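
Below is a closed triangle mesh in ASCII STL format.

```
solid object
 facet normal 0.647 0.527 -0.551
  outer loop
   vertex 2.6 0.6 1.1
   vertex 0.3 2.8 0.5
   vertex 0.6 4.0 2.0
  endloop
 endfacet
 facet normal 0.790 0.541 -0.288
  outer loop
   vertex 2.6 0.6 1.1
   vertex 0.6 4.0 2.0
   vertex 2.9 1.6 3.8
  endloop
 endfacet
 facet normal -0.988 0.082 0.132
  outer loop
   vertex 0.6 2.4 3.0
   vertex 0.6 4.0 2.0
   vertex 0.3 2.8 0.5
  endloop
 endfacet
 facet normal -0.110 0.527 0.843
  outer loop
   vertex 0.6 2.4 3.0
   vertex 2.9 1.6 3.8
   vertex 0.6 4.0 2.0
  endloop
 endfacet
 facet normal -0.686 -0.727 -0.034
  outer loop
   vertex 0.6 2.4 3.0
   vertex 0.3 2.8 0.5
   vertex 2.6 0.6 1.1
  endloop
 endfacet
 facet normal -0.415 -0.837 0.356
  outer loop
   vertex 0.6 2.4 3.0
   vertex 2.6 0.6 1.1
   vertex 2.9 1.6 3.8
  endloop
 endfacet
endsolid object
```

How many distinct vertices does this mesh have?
5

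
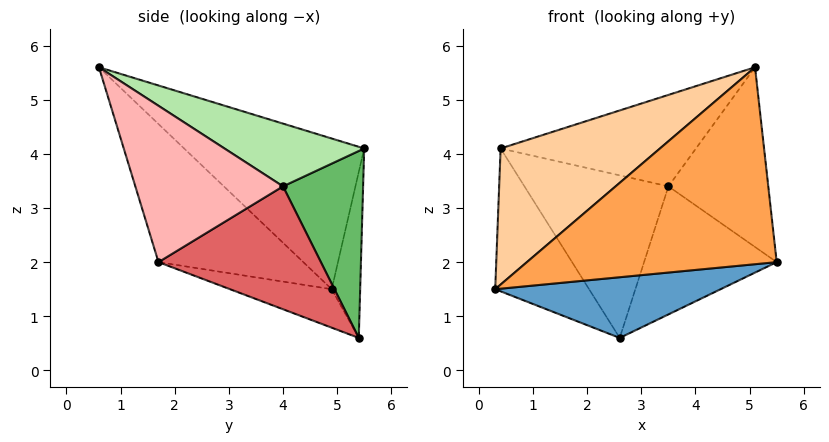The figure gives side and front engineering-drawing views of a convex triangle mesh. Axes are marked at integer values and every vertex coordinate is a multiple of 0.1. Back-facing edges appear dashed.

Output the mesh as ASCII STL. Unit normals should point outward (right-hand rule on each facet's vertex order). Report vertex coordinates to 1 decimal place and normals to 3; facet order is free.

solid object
 facet normal -0.222 -0.493 -0.841
  outer loop
   vertex 2.6 5.4 0.6
   vertex 5.5 1.7 2.0
   vertex 0.3 4.9 1.5
  endloop
 endfacet
 facet normal -0.284 0.937 -0.205
  outer loop
   vertex 0.4 5.5 4.1
   vertex 2.6 5.4 0.6
   vertex 0.3 4.9 1.5
  endloop
 endfacet
 facet normal -0.478 -0.824 -0.305
  outer loop
   vertex 5.1 0.6 5.6
   vertex 0.3 4.9 1.5
   vertex 5.5 1.7 2.0
  endloop
 endfacet
 facet normal -0.737 -0.652 0.179
  outer loop
   vertex 5.1 0.6 5.6
   vertex 0.4 5.5 4.1
   vertex 0.3 4.9 1.5
  endloop
 endfacet
 facet normal 0.468 0.841 0.270
  outer loop
   vertex 3.5 4.0 3.4
   vertex 2.6 5.4 0.6
   vertex 0.4 5.5 4.1
  endloop
 endfacet
 facet normal 0.447 0.625 0.640
  outer loop
   vertex 3.5 4.0 3.4
   vertex 0.4 5.5 4.1
   vertex 5.1 0.6 5.6
  endloop
 endfacet
 facet normal 0.773 0.631 0.067
  outer loop
   vertex 3.5 4.0 3.4
   vertex 5.5 1.7 2.0
   vertex 2.6 5.4 0.6
  endloop
 endfacet
 facet normal 0.801 0.542 0.255
  outer loop
   vertex 3.5 4.0 3.4
   vertex 5.1 0.6 5.6
   vertex 5.5 1.7 2.0
  endloop
 endfacet
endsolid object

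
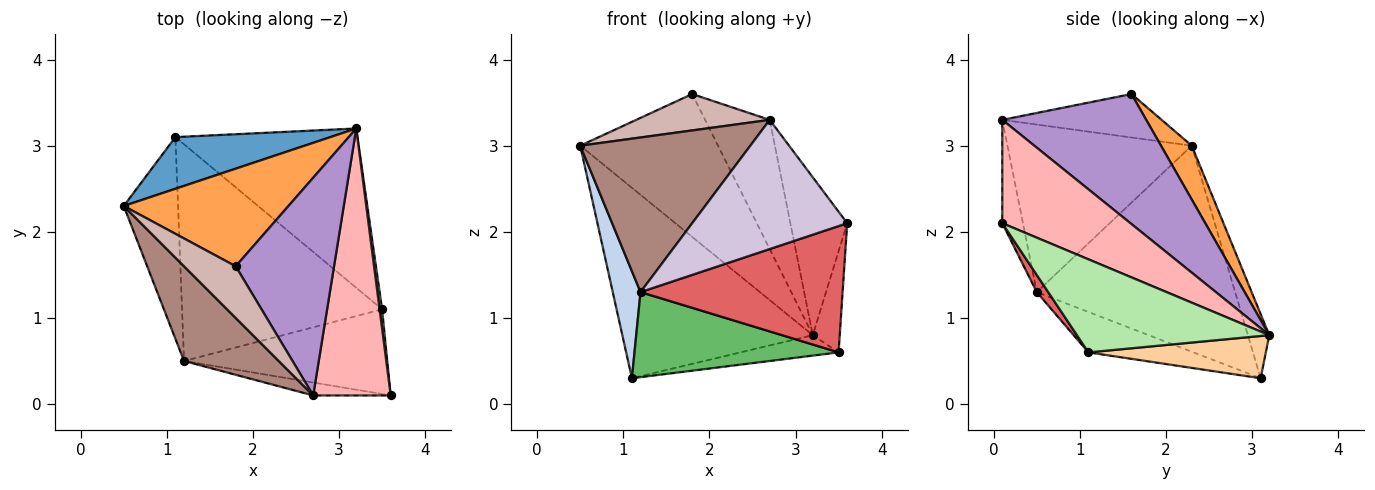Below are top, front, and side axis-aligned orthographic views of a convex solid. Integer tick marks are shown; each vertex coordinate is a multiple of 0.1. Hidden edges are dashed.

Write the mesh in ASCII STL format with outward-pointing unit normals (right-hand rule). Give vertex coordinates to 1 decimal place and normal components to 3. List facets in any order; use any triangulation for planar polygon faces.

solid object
 facet normal -0.108 0.959 0.260
  outer loop
   vertex 1.1 3.1 0.3
   vertex 0.5 2.3 3.0
   vertex 3.2 3.2 0.8
  endloop
 endfacet
 facet normal -0.958 -0.134 -0.253
  outer loop
   vertex 1.2 0.5 1.3
   vertex 0.5 2.3 3.0
   vertex 1.1 3.1 0.3
  endloop
 endfacet
 facet normal 0.181 0.812 0.555
  outer loop
   vertex 1.8 1.6 3.6
   vertex 3.2 3.2 0.8
   vertex 0.5 2.3 3.0
  endloop
 endfacet
 facet normal 0.224 0.124 -0.967
  outer loop
   vertex 3.5 1.1 0.6
   vertex 1.1 3.1 0.3
   vertex 3.2 3.2 0.8
  endloop
 endfacet
 facet normal -0.185 -0.359 -0.915
  outer loop
   vertex 3.5 1.1 0.6
   vertex 1.2 0.5 1.3
   vertex 1.1 3.1 0.3
  endloop
 endfacet
 facet normal 0.990 0.139 0.027
  outer loop
   vertex 3.5 1.1 0.6
   vertex 3.2 3.2 0.8
   vertex 3.6 0.1 2.1
  endloop
 endfacet
 facet normal 0.047 -0.830 -0.556
  outer loop
   vertex 3.5 1.1 0.6
   vertex 3.6 0.1 2.1
   vertex 1.2 0.5 1.3
  endloop
 endfacet
 facet normal 0.754 0.334 0.565
  outer loop
   vertex 2.7 0.1 3.3
   vertex 3.6 0.1 2.1
   vertex 3.2 3.2 0.8
  endloop
 endfacet
 facet normal 0.751 0.337 0.568
  outer loop
   vertex 2.7 0.1 3.3
   vertex 3.2 3.2 0.8
   vertex 1.8 1.6 3.6
  endloop
 endfacet
 facet normal -0.132 -0.986 -0.099
  outer loop
   vertex 2.7 0.1 3.3
   vertex 1.2 0.5 1.3
   vertex 3.6 0.1 2.1
  endloop
 endfacet
 facet normal -0.679 -0.626 0.384
  outer loop
   vertex 2.7 0.1 3.3
   vertex 0.5 2.3 3.0
   vertex 1.2 0.5 1.3
  endloop
 endfacet
 facet normal -0.566 -0.475 0.674
  outer loop
   vertex 2.7 0.1 3.3
   vertex 1.8 1.6 3.6
   vertex 0.5 2.3 3.0
  endloop
 endfacet
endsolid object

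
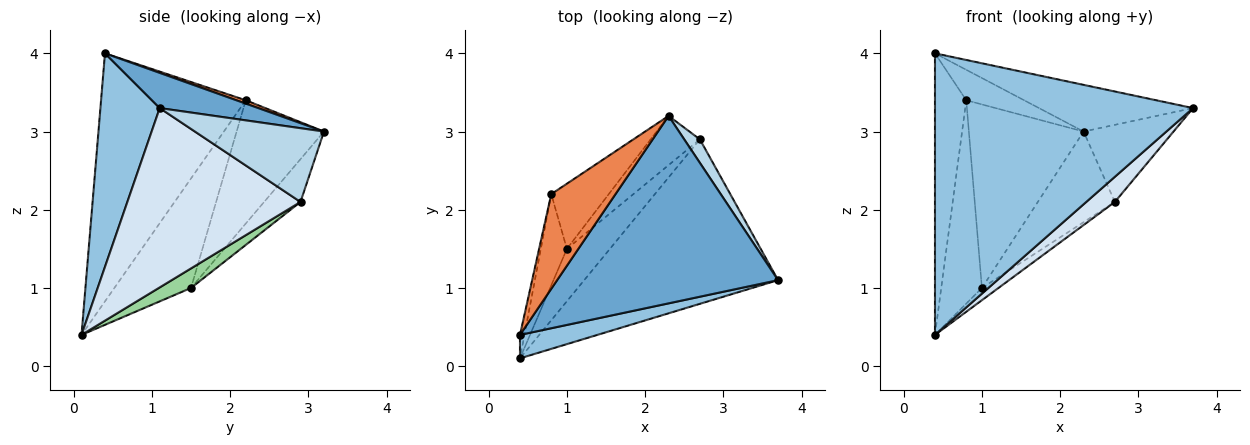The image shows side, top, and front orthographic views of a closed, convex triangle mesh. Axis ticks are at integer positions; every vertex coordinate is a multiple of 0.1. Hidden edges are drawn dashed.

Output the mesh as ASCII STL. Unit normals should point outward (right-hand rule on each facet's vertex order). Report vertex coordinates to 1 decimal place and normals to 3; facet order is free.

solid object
 facet normal 0.153 0.239 0.959
  outer loop
   vertex 2.3 3.2 3.0
   vertex 0.4 0.4 4.0
   vertex 3.7 1.1 3.3
  endloop
 endfacet
 facet normal 0.223 -0.971 0.081
  outer loop
   vertex 0.4 0.1 0.4
   vertex 3.7 1.1 3.3
   vertex 0.4 0.4 4.0
  endloop
 endfacet
 facet normal 0.808 0.563 0.171
  outer loop
   vertex 2.7 2.9 2.1
   vertex 2.3 3.2 3.0
   vertex 3.7 1.1 3.3
  endloop
 endfacet
 facet normal 0.675 -0.111 -0.730
  outer loop
   vertex 2.7 2.9 2.1
   vertex 3.7 1.1 3.3
   vertex 0.4 0.1 0.4
  endloop
 endfacet
 facet normal 0.050 0.306 0.951
  outer loop
   vertex 0.8 2.2 3.4
   vertex 0.4 0.4 4.0
   vertex 2.3 3.2 3.0
  endloop
 endfacet
 facet normal -0.977 0.211 -0.018
  outer loop
   vertex 0.8 2.2 3.4
   vertex 0.4 0.1 0.4
   vertex 0.4 0.4 4.0
  endloop
 endfacet
 facet normal -0.583 0.766 -0.272
  outer loop
   vertex 1.0 1.5 1.0
   vertex 0.8 2.2 3.4
   vertex 2.3 3.2 3.0
  endloop
 endfacet
 facet normal -0.864 0.459 -0.206
  outer loop
   vertex 1.0 1.5 1.0
   vertex 0.4 0.1 0.4
   vertex 0.8 2.2 3.4
  endloop
 endfacet
 facet normal -0.383 0.812 -0.441
  outer loop
   vertex 1.0 1.5 1.0
   vertex 2.3 3.2 3.0
   vertex 2.7 2.9 2.1
  endloop
 endfacet
 facet normal 0.405 0.208 -0.890
  outer loop
   vertex 1.0 1.5 1.0
   vertex 2.7 2.9 2.1
   vertex 0.4 0.1 0.4
  endloop
 endfacet
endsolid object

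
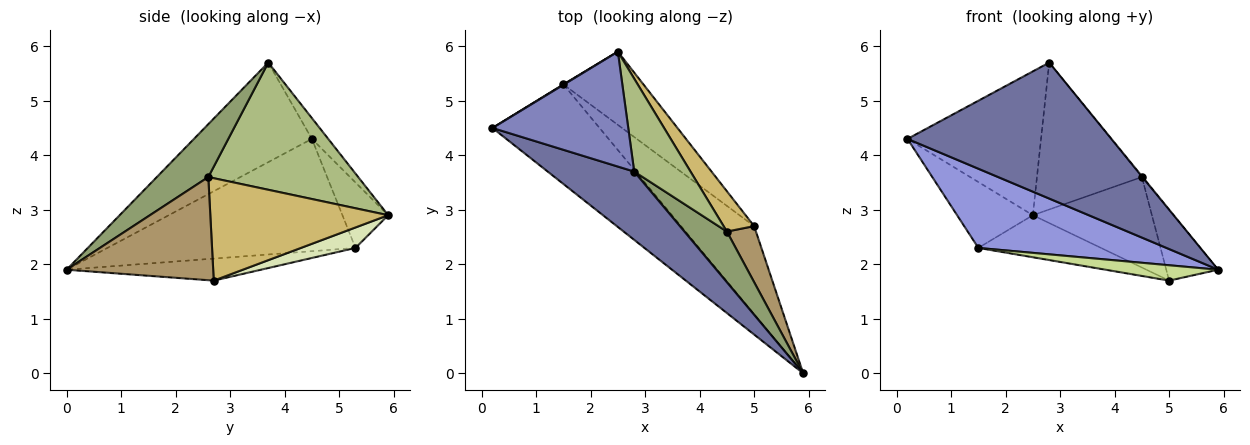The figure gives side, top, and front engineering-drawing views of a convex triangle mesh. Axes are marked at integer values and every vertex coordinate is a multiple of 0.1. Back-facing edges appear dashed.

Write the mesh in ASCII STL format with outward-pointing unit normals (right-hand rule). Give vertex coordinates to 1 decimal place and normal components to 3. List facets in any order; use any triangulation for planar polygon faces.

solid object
 facet normal -0.459 -0.794 0.399
  outer loop
   vertex 2.8 3.7 5.7
   vertex 0.2 4.5 4.3
   vertex 5.9 0.0 1.9
  endloop
 endfacet
 facet normal -0.095 0.778 0.621
  outer loop
   vertex 2.8 3.7 5.7
   vertex 2.5 5.9 2.9
   vertex 0.2 4.5 4.3
  endloop
 endfacet
 facet normal -0.635 -0.481 -0.605
  outer loop
   vertex 1.5 5.3 2.3
   vertex 5.9 0.0 1.9
   vertex 0.2 4.5 4.3
  endloop
 endfacet
 facet normal -0.517 0.856 0.006
  outer loop
   vertex 1.5 5.3 2.3
   vertex 0.2 4.5 4.3
   vertex 2.5 5.9 2.9
  endloop
 endfacet
 facet normal 0.780 0.011 0.626
  outer loop
   vertex 4.5 2.6 3.6
   vertex 2.8 3.7 5.7
   vertex 5.9 0.0 1.9
  endloop
 endfacet
 facet normal 0.770 0.539 0.341
  outer loop
   vertex 4.5 2.6 3.6
   vertex 2.5 5.9 2.9
   vertex 2.8 3.7 5.7
  endloop
 endfacet
 facet normal -0.284 -0.165 -0.944
  outer loop
   vertex 5.0 2.7 1.7
   vertex 5.9 0.0 1.9
   vertex 1.5 5.3 2.3
  endloop
 endfacet
 facet normal 0.216 0.486 -0.847
  outer loop
   vertex 5.0 2.7 1.7
   vertex 1.5 5.3 2.3
   vertex 2.5 5.9 2.9
  endloop
 endfacet
 facet normal 0.911 0.323 0.257
  outer loop
   vertex 5.0 2.7 1.7
   vertex 4.5 2.6 3.6
   vertex 5.9 0.0 1.9
  endloop
 endfacet
 facet normal 0.807 0.540 0.241
  outer loop
   vertex 5.0 2.7 1.7
   vertex 2.5 5.9 2.9
   vertex 4.5 2.6 3.6
  endloop
 endfacet
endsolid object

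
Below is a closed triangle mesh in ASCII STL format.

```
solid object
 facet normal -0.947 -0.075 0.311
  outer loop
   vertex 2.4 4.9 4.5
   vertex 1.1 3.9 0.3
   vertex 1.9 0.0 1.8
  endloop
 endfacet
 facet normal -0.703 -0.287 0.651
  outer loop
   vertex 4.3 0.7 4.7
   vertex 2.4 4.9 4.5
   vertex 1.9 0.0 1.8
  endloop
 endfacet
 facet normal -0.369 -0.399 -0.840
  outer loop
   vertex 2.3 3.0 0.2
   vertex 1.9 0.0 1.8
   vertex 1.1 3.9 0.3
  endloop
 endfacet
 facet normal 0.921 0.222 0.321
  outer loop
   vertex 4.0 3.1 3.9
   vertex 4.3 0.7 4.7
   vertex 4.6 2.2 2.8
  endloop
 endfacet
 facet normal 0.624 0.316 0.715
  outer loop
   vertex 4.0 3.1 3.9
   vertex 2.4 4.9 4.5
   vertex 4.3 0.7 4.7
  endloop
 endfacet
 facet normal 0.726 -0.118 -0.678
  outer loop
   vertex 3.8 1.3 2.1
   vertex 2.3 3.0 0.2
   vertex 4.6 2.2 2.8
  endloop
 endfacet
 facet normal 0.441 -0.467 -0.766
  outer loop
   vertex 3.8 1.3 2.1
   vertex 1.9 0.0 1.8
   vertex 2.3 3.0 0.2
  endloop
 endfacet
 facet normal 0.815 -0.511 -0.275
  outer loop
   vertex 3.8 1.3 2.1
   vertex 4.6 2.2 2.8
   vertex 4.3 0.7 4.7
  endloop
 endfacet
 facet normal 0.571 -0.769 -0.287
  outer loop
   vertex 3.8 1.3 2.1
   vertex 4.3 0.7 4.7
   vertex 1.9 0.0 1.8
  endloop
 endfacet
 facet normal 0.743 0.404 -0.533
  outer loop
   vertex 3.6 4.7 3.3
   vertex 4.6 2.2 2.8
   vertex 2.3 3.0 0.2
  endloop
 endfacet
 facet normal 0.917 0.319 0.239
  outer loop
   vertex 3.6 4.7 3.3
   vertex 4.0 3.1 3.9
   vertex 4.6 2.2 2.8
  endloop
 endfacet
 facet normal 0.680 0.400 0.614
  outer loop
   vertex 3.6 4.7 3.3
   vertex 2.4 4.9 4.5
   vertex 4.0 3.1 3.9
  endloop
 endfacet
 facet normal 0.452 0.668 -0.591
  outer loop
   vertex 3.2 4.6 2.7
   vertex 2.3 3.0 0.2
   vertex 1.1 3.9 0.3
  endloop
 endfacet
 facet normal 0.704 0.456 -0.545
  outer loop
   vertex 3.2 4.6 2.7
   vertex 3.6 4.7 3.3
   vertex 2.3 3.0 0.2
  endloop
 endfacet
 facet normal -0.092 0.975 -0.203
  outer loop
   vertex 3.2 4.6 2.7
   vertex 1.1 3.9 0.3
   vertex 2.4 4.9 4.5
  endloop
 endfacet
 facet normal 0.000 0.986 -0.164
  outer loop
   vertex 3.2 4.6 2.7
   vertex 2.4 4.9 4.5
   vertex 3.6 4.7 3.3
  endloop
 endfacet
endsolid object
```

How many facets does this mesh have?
16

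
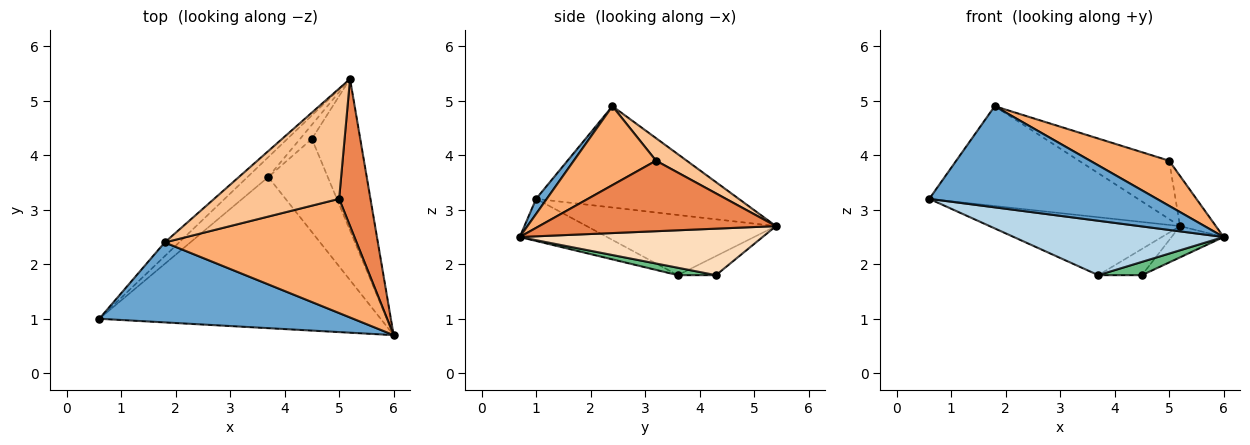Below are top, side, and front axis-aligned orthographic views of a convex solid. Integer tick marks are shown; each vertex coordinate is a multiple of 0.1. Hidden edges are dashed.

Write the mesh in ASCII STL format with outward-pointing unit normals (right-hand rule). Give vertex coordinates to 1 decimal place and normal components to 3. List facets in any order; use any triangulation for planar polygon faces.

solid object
 facet normal 0.037 -0.784 0.620
  outer loop
   vertex 1.8 2.4 4.9
   vertex 0.6 1.0 3.2
   vertex 6.0 0.7 2.5
  endloop
 endfacet
 facet normal -0.693 0.714 -0.098
  outer loop
   vertex 1.8 2.4 4.9
   vertex 5.2 5.4 2.7
   vertex 0.6 1.0 3.2
  endloop
 endfacet
 facet normal -0.139 -0.335 -0.932
  outer loop
   vertex 3.7 3.6 1.8
   vertex 6.0 0.7 2.5
   vertex 0.6 1.0 3.2
  endloop
 endfacet
 facet normal -0.685 0.689 -0.237
  outer loop
   vertex 3.7 3.6 1.8
   vertex 0.6 1.0 3.2
   vertex 5.2 5.4 2.7
  endloop
 endfacet
 facet normal 0.905 0.137 0.402
  outer loop
   vertex 5.0 3.2 3.9
   vertex 6.0 0.7 2.5
   vertex 5.2 5.4 2.7
  endloop
 endfacet
 facet normal 0.357 -0.343 0.869
  outer loop
   vertex 5.0 3.2 3.9
   vertex 1.8 2.4 4.9
   vertex 6.0 0.7 2.5
  endloop
 endfacet
 facet normal 0.157 0.462 0.873
  outer loop
   vertex 5.0 3.2 3.9
   vertex 5.2 5.4 2.7
   vertex 1.8 2.4 4.9
  endloop
 endfacet
 facet normal 0.686 0.147 -0.713
  outer loop
   vertex 4.5 4.3 1.8
   vertex 5.2 5.4 2.7
   vertex 6.0 0.7 2.5
  endloop
 endfacet
 facet normal 0.123 -0.140 -0.983
  outer loop
   vertex 4.5 4.3 1.8
   vertex 6.0 0.7 2.5
   vertex 3.7 3.6 1.8
  endloop
 endfacet
 facet normal -0.610 0.697 -0.377
  outer loop
   vertex 4.5 4.3 1.8
   vertex 3.7 3.6 1.8
   vertex 5.2 5.4 2.7
  endloop
 endfacet
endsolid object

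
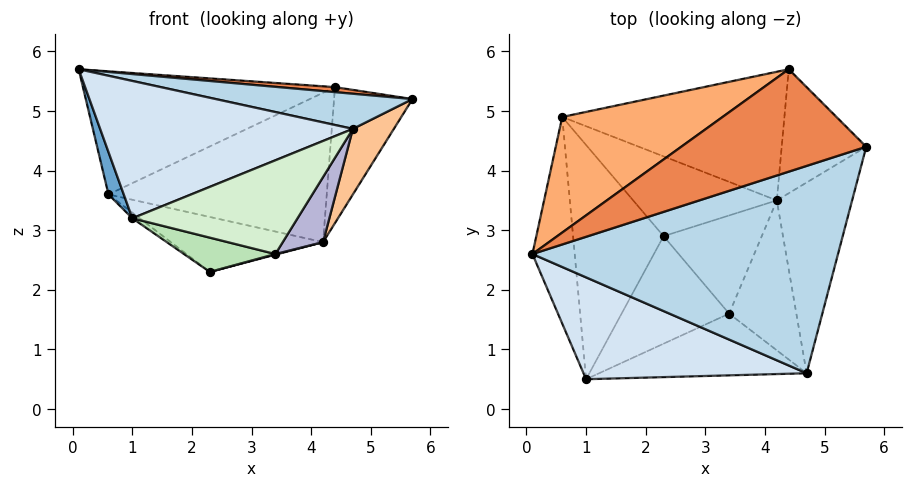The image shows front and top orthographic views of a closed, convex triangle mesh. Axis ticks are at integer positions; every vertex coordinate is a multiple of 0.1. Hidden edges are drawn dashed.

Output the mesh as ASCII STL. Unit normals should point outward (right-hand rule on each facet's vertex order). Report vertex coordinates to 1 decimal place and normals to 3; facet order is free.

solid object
 facet normal -0.954 -0.060 -0.293
  outer loop
   vertex 0.6 4.9 3.6
   vertex 1.0 0.5 3.2
   vertex 0.1 2.6 5.7
  endloop
 endfacet
 facet normal -0.593 0.019 -0.805
  outer loop
   vertex 0.6 4.9 3.6
   vertex 2.3 2.9 2.3
   vertex 1.0 0.5 3.2
  endloop
 endfacet
 facet normal 0.140 -0.165 0.976
  outer loop
   vertex 4.7 0.6 4.7
   vertex 5.7 4.4 5.2
   vertex 0.1 2.6 5.7
  endloop
 endfacet
 facet normal -0.215 -0.785 0.582
  outer loop
   vertex 4.7 0.6 4.7
   vertex 0.1 2.6 5.7
   vertex 1.0 0.5 3.2
  endloop
 endfacet
 facet normal 0.104 -0.049 0.993
  outer loop
   vertex 4.4 5.7 5.4
   vertex 0.1 2.6 5.7
   vertex 5.7 4.4 5.2
  endloop
 endfacet
 facet normal -0.431 0.658 0.618
  outer loop
   vertex 4.4 5.7 5.4
   vertex 0.6 4.9 3.6
   vertex 0.1 2.6 5.7
  endloop
 endfacet
 facet normal 0.863 -0.164 -0.478
  outer loop
   vertex 4.2 3.5 2.8
   vertex 5.7 4.4 5.2
   vertex 4.7 0.6 4.7
  endloop
 endfacet
 facet normal 0.536 0.624 -0.569
  outer loop
   vertex 4.2 3.5 2.8
   vertex 4.4 5.7 5.4
   vertex 5.7 4.4 5.2
  endloop
 endfacet
 facet normal 0.038 0.567 -0.823
  outer loop
   vertex 4.2 3.5 2.8
   vertex 2.3 2.9 2.3
   vertex 0.6 4.9 3.6
  endloop
 endfacet
 facet normal 0.148 0.749 -0.645
  outer loop
   vertex 4.2 3.5 2.8
   vertex 0.6 4.9 3.6
   vertex 4.4 5.7 5.4
  endloop
 endfacet
 facet normal -0.099 -0.302 -0.948
  outer loop
   vertex 3.4 1.6 2.6
   vertex 1.0 0.5 3.2
   vertex 2.3 2.9 2.3
  endloop
 endfacet
 facet normal 0.238 -0.811 -0.534
  outer loop
   vertex 3.4 1.6 2.6
   vertex 4.7 0.6 4.7
   vertex 1.0 0.5 3.2
  endloop
 endfacet
 facet normal 0.256 -0.006 -0.967
  outer loop
   vertex 3.4 1.6 2.6
   vertex 2.3 2.9 2.3
   vertex 4.2 3.5 2.8
  endloop
 endfacet
 facet normal 0.762 -0.258 -0.594
  outer loop
   vertex 3.4 1.6 2.6
   vertex 4.2 3.5 2.8
   vertex 4.7 0.6 4.7
  endloop
 endfacet
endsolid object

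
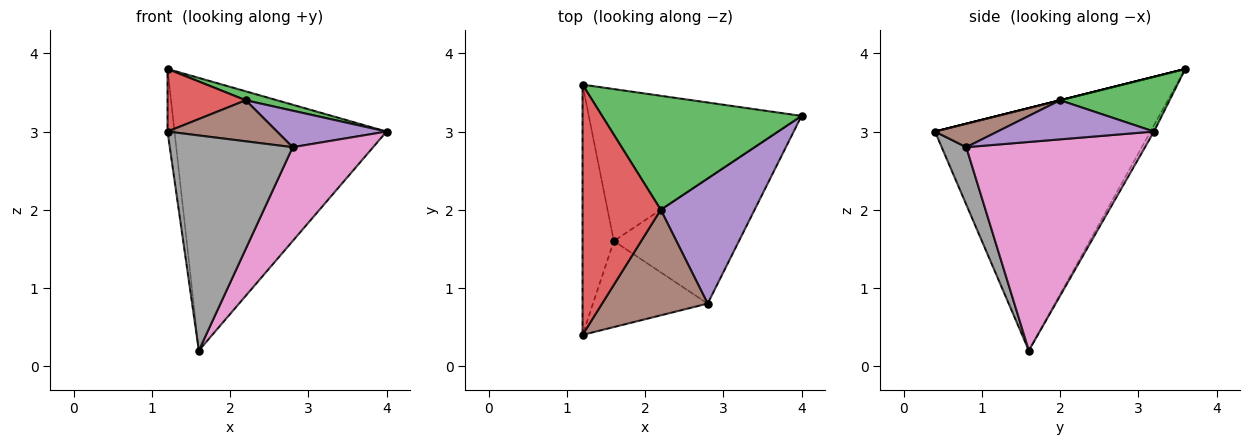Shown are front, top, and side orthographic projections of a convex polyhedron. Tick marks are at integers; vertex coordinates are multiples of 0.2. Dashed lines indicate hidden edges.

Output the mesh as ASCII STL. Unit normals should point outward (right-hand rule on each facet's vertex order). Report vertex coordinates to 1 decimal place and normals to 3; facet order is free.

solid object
 facet normal -0.014 0.873 -0.487
  outer loop
   vertex 1.6 1.6 0.2
   vertex 1.2 3.6 3.8
   vertex 4.0 3.2 3.0
  endloop
 endfacet
 facet normal -0.991 0.032 -0.128
  outer loop
   vertex 1.6 1.6 0.2
   vertex 1.2 0.4 3.0
   vertex 1.2 3.6 3.8
  endloop
 endfacet
 facet normal 0.264 -0.075 0.962
  outer loop
   vertex 2.2 2.0 3.4
   vertex 4.0 3.2 3.0
   vertex 1.2 3.6 3.8
  endloop
 endfacet
 facet normal 0.000 -0.243 0.970
  outer loop
   vertex 2.2 2.0 3.4
   vertex 1.2 3.6 3.8
   vertex 1.2 0.4 3.0
  endloop
 endfacet
 facet normal 0.371 -0.260 0.891
  outer loop
   vertex 2.8 0.8 2.8
   vertex 4.0 3.2 3.0
   vertex 2.2 2.0 3.4
  endloop
 endfacet
 facet normal 0.203 -0.355 0.913
  outer loop
   vertex 2.8 0.8 2.8
   vertex 2.2 2.0 3.4
   vertex 1.2 0.4 3.0
  endloop
 endfacet
 facet normal 0.800 -0.360 -0.480
  outer loop
   vertex 2.8 0.8 2.8
   vertex 1.6 1.6 0.2
   vertex 4.0 3.2 3.0
  endloop
 endfacet
 facet normal 0.183 -0.913 -0.365
  outer loop
   vertex 2.8 0.8 2.8
   vertex 1.2 0.4 3.0
   vertex 1.6 1.6 0.2
  endloop
 endfacet
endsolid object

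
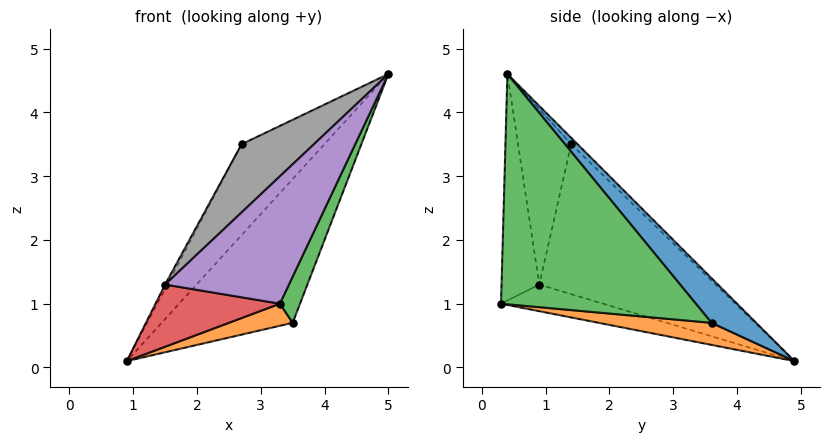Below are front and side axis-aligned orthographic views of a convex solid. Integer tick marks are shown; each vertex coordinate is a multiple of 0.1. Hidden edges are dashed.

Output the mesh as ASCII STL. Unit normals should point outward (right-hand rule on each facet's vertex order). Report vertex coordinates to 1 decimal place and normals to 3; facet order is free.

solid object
 facet normal 0.270 0.793 0.546
  outer loop
   vertex 3.5 3.6 0.7
   vertex 0.9 4.9 0.1
   vertex 5.0 0.4 4.6
  endloop
 endfacet
 facet normal 0.176 -0.100 -0.979
  outer loop
   vertex 3.5 3.6 0.7
   vertex 3.3 0.3 1.0
   vertex 0.9 4.9 0.1
  endloop
 endfacet
 facet normal 0.901 -0.093 -0.423
  outer loop
   vertex 3.5 3.6 0.7
   vertex 5.0 0.4 4.6
   vertex 3.3 0.3 1.0
  endloop
 endfacet
 facet normal -0.257 -0.313 -0.914
  outer loop
   vertex 1.5 0.9 1.3
   vertex 0.9 4.9 0.1
   vertex 3.3 0.3 1.0
  endloop
 endfacet
 facet normal -0.288 -0.944 0.162
  outer loop
   vertex 1.5 0.9 1.3
   vertex 3.3 0.3 1.0
   vertex 5.0 0.4 4.6
  endloop
 endfacet
 facet normal -0.053 0.682 0.730
  outer loop
   vertex 2.7 1.4 3.5
   vertex 5.0 0.4 4.6
   vertex 0.9 4.9 0.1
  endloop
 endfacet
 facet normal -0.879 0.011 0.477
  outer loop
   vertex 2.7 1.4 3.5
   vertex 0.9 4.9 0.1
   vertex 1.5 0.9 1.3
  endloop
 endfacet
 facet normal -0.529 -0.719 0.452
  outer loop
   vertex 2.7 1.4 3.5
   vertex 1.5 0.9 1.3
   vertex 5.0 0.4 4.6
  endloop
 endfacet
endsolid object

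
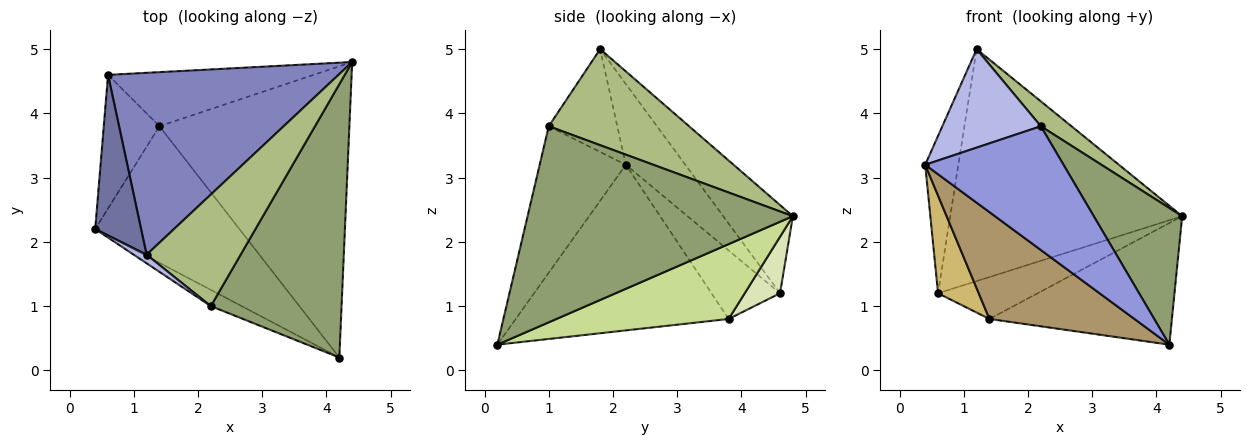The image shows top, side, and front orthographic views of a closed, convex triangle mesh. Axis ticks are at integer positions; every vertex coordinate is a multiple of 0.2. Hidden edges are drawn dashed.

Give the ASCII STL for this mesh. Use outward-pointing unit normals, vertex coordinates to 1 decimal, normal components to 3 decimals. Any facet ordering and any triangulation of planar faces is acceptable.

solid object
 facet normal -0.783 0.436 0.445
  outer loop
   vertex 0.6 4.6 1.2
   vertex 0.4 2.2 3.2
   vertex 1.2 1.8 5.0
  endloop
 endfacet
 facet normal -0.230 0.766 0.601
  outer loop
   vertex 0.6 4.6 1.2
   vertex 1.2 1.8 5.0
   vertex 4.4 4.8 2.4
  endloop
 endfacet
 facet normal -0.526 -0.844 -0.111
  outer loop
   vertex 2.2 1.0 3.8
   vertex 0.4 2.2 3.2
   vertex 4.2 0.2 0.4
  endloop
 endfacet
 facet normal -0.570 -0.819 0.071
  outer loop
   vertex 2.2 1.0 3.8
   vertex 1.2 1.8 5.0
   vertex 0.4 2.2 3.2
  endloop
 endfacet
 facet normal 0.802 -0.267 0.535
  outer loop
   vertex 2.2 1.0 3.8
   vertex 4.2 0.2 0.4
   vertex 4.4 4.8 2.4
  endloop
 endfacet
 facet normal 0.706 -0.154 0.691
  outer loop
   vertex 2.2 1.0 3.8
   vertex 4.4 4.8 2.4
   vertex 1.2 1.8 5.0
  endloop
 endfacet
 facet normal 0.342 0.362 -0.867
  outer loop
   vertex 1.4 3.8 0.8
   vertex 4.4 4.8 2.4
   vertex 4.2 0.2 0.4
  endloop
 endfacet
 facet normal 0.212 0.599 -0.772
  outer loop
   vertex 1.4 3.8 0.8
   vertex 0.6 4.6 1.2
   vertex 4.4 4.8 2.4
  endloop
 endfacet
 facet normal -0.671 -0.457 -0.584
  outer loop
   vertex 1.4 3.8 0.8
   vertex 4.2 0.2 0.4
   vertex 0.4 2.2 3.2
  endloop
 endfacet
 facet normal -0.705 -0.419 -0.573
  outer loop
   vertex 1.4 3.8 0.8
   vertex 0.4 2.2 3.2
   vertex 0.6 4.6 1.2
  endloop
 endfacet
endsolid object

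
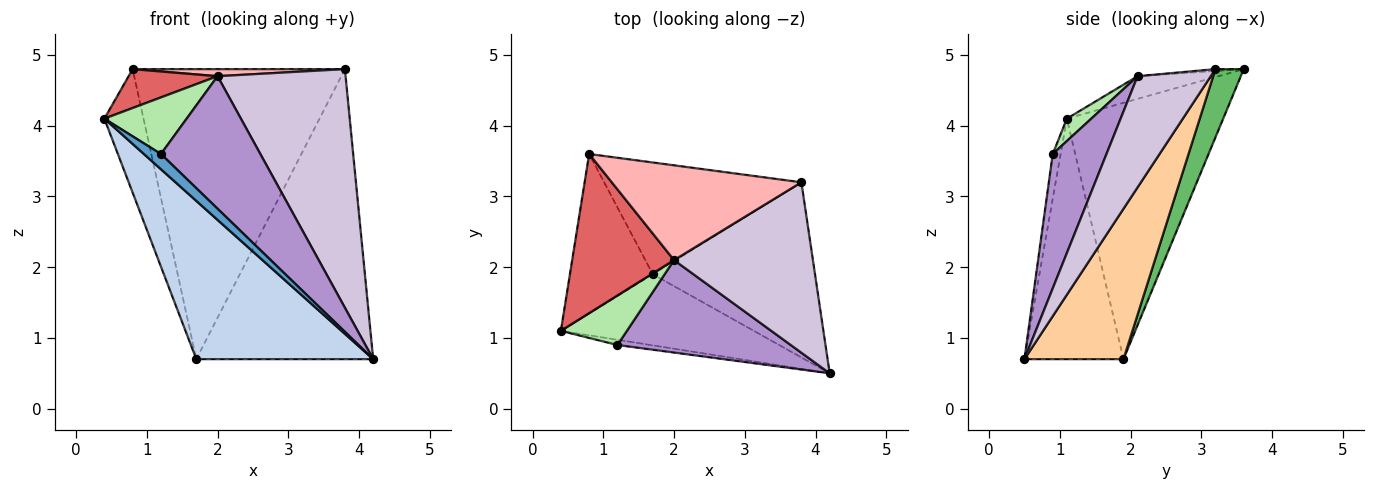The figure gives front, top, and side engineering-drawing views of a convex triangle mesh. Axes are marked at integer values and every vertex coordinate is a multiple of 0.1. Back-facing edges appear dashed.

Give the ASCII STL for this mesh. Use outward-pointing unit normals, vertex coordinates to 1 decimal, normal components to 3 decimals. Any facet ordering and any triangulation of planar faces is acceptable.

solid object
 facet normal -0.402 -0.867 -0.296
  outer loop
   vertex 1.2 0.9 3.6
   vertex 0.4 1.1 4.1
   vertex 4.2 0.5 0.7
  endloop
 endfacet
 facet normal -0.455 -0.812 -0.365
  outer loop
   vertex 1.7 1.9 0.7
   vertex 4.2 0.5 0.7
   vertex 0.4 1.1 4.1
  endloop
 endfacet
 facet normal -0.926 0.232 -0.299
  outer loop
   vertex 1.7 1.9 0.7
   vertex 0.4 1.1 4.1
   vertex 0.8 3.6 4.8
  endloop
 endfacet
 facet normal 0.432 0.772 -0.466
  outer loop
   vertex 3.8 3.2 4.8
   vertex 4.2 0.5 0.7
   vertex 1.7 1.9 0.7
  endloop
 endfacet
 facet normal 0.123 0.926 -0.357
  outer loop
   vertex 3.8 3.2 4.8
   vertex 1.7 1.9 0.7
   vertex 0.8 3.6 4.8
  endloop
 endfacet
 facet normal 0.218 -0.734 0.643
  outer loop
   vertex 2.0 2.1 4.7
   vertex 0.4 1.1 4.1
   vertex 1.2 0.9 3.6
  endloop
 endfacet
 facet normal -0.211 -0.232 0.950
  outer loop
   vertex 2.0 2.1 4.7
   vertex 0.8 3.6 4.8
   vertex 0.4 1.1 4.1
  endloop
 endfacet
 facet normal -0.010 -0.074 0.997
  outer loop
   vertex 2.0 2.1 4.7
   vertex 3.8 3.2 4.8
   vertex 0.8 3.6 4.8
  endloop
 endfacet
 facet normal 0.406 -0.750 0.523
  outer loop
   vertex 2.0 2.1 4.7
   vertex 1.2 0.9 3.6
   vertex 4.2 0.5 0.7
  endloop
 endfacet
 facet normal 0.422 -0.738 0.527
  outer loop
   vertex 2.0 2.1 4.7
   vertex 4.2 0.5 0.7
   vertex 3.8 3.2 4.8
  endloop
 endfacet
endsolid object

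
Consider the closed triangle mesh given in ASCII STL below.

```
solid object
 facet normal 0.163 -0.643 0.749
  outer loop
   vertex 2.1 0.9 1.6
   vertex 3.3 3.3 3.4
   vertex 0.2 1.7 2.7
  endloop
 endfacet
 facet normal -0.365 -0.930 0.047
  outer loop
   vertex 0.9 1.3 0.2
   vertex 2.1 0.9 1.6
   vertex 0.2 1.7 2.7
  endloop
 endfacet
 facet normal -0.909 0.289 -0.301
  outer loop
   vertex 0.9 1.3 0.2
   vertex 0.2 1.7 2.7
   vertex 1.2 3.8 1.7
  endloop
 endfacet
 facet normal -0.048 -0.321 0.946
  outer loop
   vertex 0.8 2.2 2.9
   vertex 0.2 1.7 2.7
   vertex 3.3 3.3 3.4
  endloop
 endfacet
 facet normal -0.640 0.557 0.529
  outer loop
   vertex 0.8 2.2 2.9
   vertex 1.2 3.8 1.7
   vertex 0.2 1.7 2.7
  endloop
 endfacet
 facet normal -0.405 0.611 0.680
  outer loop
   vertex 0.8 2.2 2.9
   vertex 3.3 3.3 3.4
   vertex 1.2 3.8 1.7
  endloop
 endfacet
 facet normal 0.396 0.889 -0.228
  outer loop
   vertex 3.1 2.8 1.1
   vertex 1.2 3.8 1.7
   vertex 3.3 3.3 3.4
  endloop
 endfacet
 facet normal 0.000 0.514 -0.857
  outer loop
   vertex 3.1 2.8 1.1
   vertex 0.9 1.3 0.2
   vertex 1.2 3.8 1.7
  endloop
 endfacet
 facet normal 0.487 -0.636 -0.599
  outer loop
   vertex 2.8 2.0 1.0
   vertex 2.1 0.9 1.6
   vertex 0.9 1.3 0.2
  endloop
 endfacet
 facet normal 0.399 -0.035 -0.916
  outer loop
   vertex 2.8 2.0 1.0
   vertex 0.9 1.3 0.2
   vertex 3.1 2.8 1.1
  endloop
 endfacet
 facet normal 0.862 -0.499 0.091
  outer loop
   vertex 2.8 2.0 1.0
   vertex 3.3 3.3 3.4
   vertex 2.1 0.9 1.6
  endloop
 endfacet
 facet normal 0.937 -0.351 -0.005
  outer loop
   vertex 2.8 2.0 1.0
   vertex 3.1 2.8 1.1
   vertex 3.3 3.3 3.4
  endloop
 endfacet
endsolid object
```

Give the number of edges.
18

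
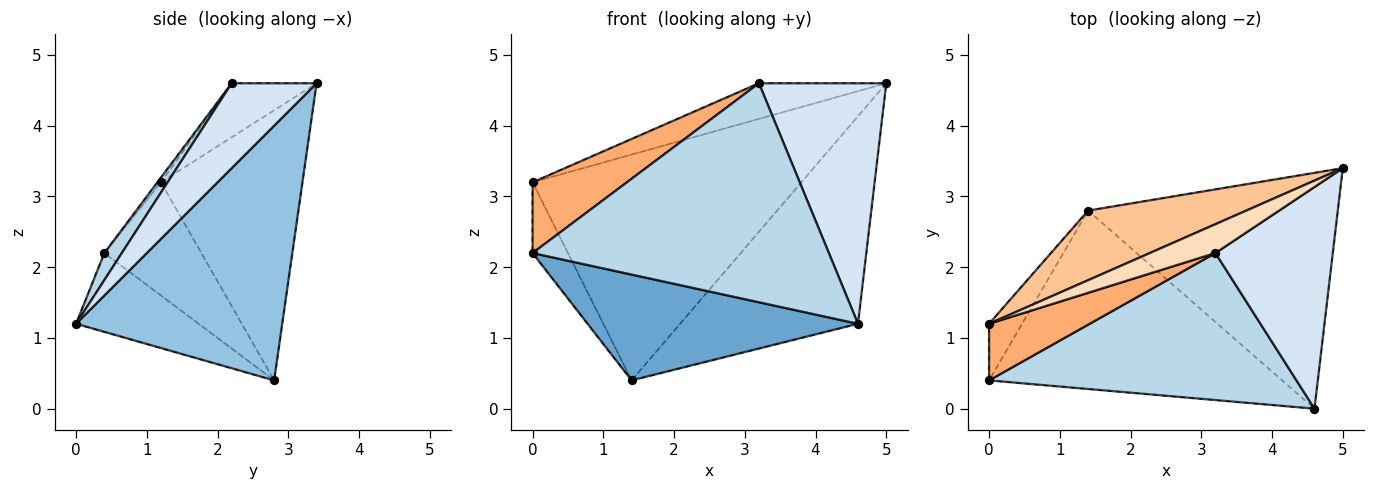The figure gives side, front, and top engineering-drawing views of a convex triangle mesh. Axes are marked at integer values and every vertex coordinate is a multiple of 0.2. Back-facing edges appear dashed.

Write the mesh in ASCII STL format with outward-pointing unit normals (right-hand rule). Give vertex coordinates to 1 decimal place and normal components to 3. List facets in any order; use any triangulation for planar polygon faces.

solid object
 facet normal -0.225 -0.497 -0.838
  outer loop
   vertex 1.4 2.8 0.4
   vertex 4.6 0.0 1.2
   vertex 0.0 0.4 2.2
  endloop
 endfacet
 facet normal 0.608 0.525 -0.596
  outer loop
   vertex 1.4 2.8 0.4
   vertex 5.0 3.4 4.6
   vertex 4.6 0.0 1.2
  endloop
 endfacet
 facet normal 0.049 -0.829 0.557
  outer loop
   vertex 3.2 2.2 4.6
   vertex 0.0 0.4 2.2
   vertex 4.6 0.0 1.2
  endloop
 endfacet
 facet normal 0.440 -0.660 0.608
  outer loop
   vertex 3.2 2.2 4.6
   vertex 4.6 0.0 1.2
   vertex 5.0 3.4 4.6
  endloop
 endfacet
 facet normal -0.906 0.330 -0.264
  outer loop
   vertex 0.0 1.2 3.2
   vertex 1.4 2.8 0.4
   vertex 0.0 0.4 2.2
  endloop
 endfacet
 facet normal -0.029 -0.781 0.624
  outer loop
   vertex 0.0 1.2 3.2
   vertex 0.0 0.4 2.2
   vertex 3.2 2.2 4.6
  endloop
 endfacet
 facet normal -0.449 0.854 0.263
  outer loop
   vertex 0.0 1.2 3.2
   vertex 5.0 3.4 4.6
   vertex 1.4 2.8 0.4
  endloop
 endfacet
 facet normal -0.460 0.690 0.559
  outer loop
   vertex 0.0 1.2 3.2
   vertex 3.2 2.2 4.6
   vertex 5.0 3.4 4.6
  endloop
 endfacet
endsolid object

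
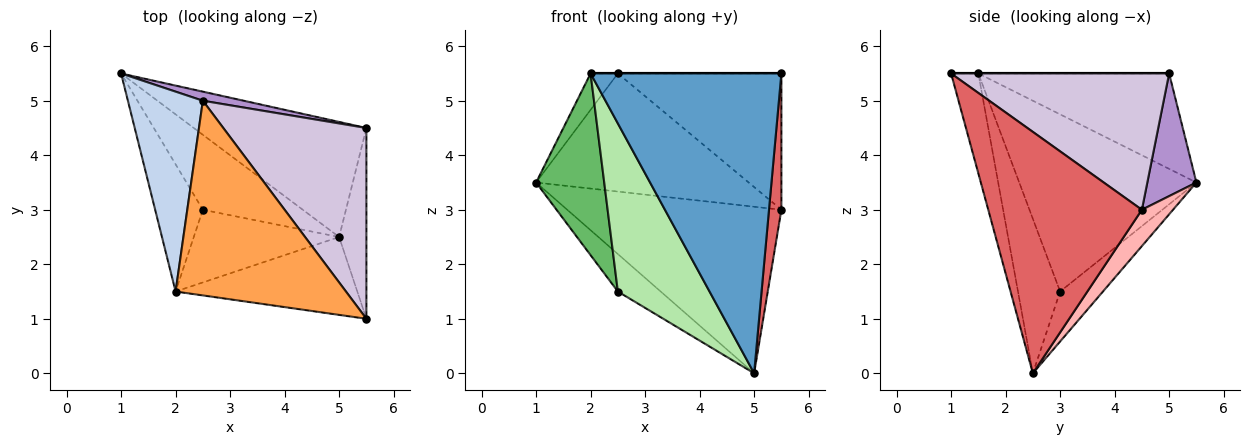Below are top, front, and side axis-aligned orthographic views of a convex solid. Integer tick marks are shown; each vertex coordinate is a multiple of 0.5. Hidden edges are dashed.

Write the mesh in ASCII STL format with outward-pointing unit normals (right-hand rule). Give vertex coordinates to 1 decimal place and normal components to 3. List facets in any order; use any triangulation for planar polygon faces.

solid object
 facet normal -0.137 -0.959 -0.249
  outer loop
   vertex 2.0 1.5 5.5
   vertex 5.0 2.5 0.0
   vertex 5.5 1.0 5.5
  endloop
 endfacet
 facet normal -0.781 0.112 0.614
  outer loop
   vertex 2.5 5.0 5.5
   vertex 1.0 5.5 3.5
   vertex 2.0 1.5 5.5
  endloop
 endfacet
 facet normal 0.000 0.000 1.000
  outer loop
   vertex 2.5 5.0 5.5
   vertex 2.0 1.5 5.5
   vertex 5.5 1.0 5.5
  endloop
 endfacet
 facet normal -0.408 0.408 -0.816
  outer loop
   vertex 2.5 3.0 1.5
   vertex 1.0 5.5 3.5
   vertex 5.0 2.5 0.0
  endloop
 endfacet
 facet normal -0.905 -0.348 -0.244
  outer loop
   vertex 2.5 3.0 1.5
   vertex 2.0 1.5 5.5
   vertex 1.0 5.5 3.5
  endloop
 endfacet
 facet normal -0.389 -0.846 -0.366
  outer loop
   vertex 2.5 3.0 1.5
   vertex 5.0 2.5 0.0
   vertex 2.0 1.5 5.5
  endloop
 endfacet
 facet normal 0.991 -0.080 -0.112
  outer loop
   vertex 5.5 4.5 3.0
   vertex 5.5 1.0 5.5
   vertex 5.0 2.5 0.0
  endloop
 endfacet
 facet normal 0.119 0.817 -0.564
  outer loop
   vertex 5.5 4.5 3.0
   vertex 5.0 2.5 0.0
   vertex 1.0 5.5 3.5
  endloop
 endfacet
 facet normal 0.224 0.972 0.075
  outer loop
   vertex 5.5 4.5 3.0
   vertex 1.0 5.5 3.5
   vertex 2.5 5.0 5.5
  endloop
 endfacet
 facet normal 0.613 0.459 0.643
  outer loop
   vertex 5.5 4.5 3.0
   vertex 2.5 5.0 5.5
   vertex 5.5 1.0 5.5
  endloop
 endfacet
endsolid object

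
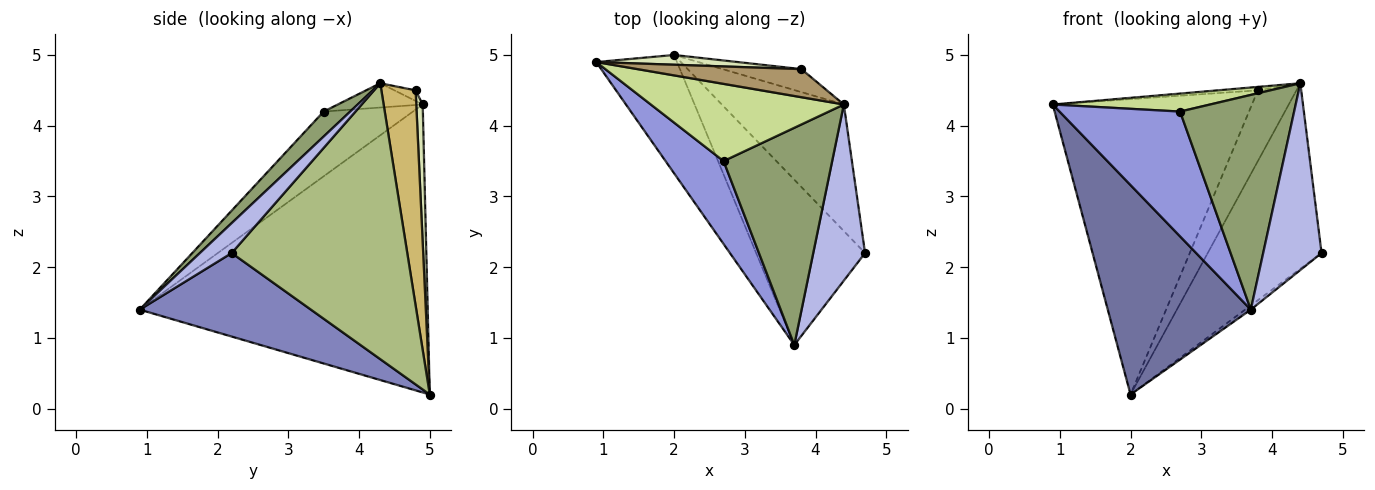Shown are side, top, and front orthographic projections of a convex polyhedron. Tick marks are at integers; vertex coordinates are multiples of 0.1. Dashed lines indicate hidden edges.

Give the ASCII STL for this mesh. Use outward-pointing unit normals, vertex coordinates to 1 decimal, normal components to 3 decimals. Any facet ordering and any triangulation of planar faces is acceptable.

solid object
 facet normal -0.869 -0.431 -0.244
  outer loop
   vertex 2.0 5.0 0.2
   vertex 3.7 0.9 1.4
   vertex 0.9 4.9 4.3
  endloop
 endfacet
 facet normal 0.608 0.020 -0.793
  outer loop
   vertex 2.0 5.0 0.2
   vertex 4.7 2.2 2.2
   vertex 3.7 0.9 1.4
  endloop
 endfacet
 facet normal -0.525 -0.709 0.471
  outer loop
   vertex 2.7 3.5 4.2
   vertex 0.9 4.9 4.3
   vertex 3.7 0.9 1.4
  endloop
 endfacet
 facet normal 0.369 -0.676 0.638
  outer loop
   vertex 4.4 4.3 4.6
   vertex 3.7 0.9 1.4
   vertex 4.7 2.2 2.2
  endloop
 endfacet
 facet normal 0.161 -0.694 0.702
  outer loop
   vertex 4.4 4.3 4.6
   vertex 2.7 3.5 4.2
   vertex 3.7 0.9 1.4
  endloop
 endfacet
 facet normal 0.787 0.510 -0.348
  outer loop
   vertex 4.4 4.3 4.6
   vertex 4.7 2.2 2.2
   vertex 2.0 5.0 0.2
  endloop
 endfacet
 facet normal -0.121 -0.225 0.967
  outer loop
   vertex 4.4 4.3 4.6
   vertex 0.9 4.9 4.3
   vertex 2.7 3.5 4.2
  endloop
 endfacet
 facet normal 0.032 0.999 0.033
  outer loop
   vertex 3.8 4.8 4.5
   vertex 2.0 5.0 0.2
   vertex 0.9 4.9 4.3
  endloop
 endfacet
 facet normal -0.064 0.121 0.991
  outer loop
   vertex 3.8 4.8 4.5
   vertex 0.9 4.9 4.3
   vertex 4.4 4.3 4.6
  endloop
 endfacet
 facet normal 0.645 0.727 -0.236
  outer loop
   vertex 3.8 4.8 4.5
   vertex 4.4 4.3 4.6
   vertex 2.0 5.0 0.2
  endloop
 endfacet
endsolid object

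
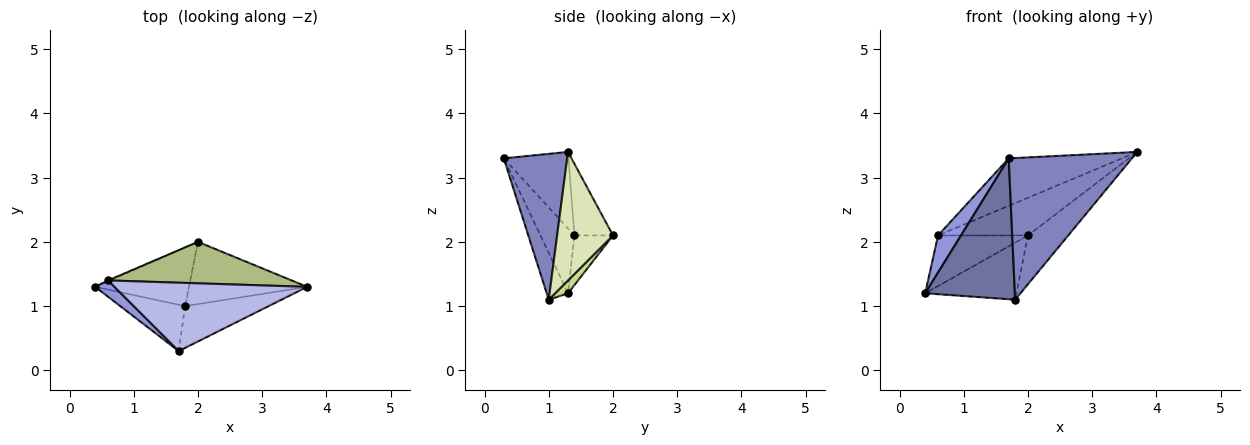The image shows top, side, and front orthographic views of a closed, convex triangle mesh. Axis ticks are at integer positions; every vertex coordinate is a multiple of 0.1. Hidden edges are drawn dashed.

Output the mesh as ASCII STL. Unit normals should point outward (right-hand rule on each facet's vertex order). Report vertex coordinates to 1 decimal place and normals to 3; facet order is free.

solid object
 facet normal -0.220 -0.927 -0.305
  outer loop
   vertex 1.8 1.0 1.1
   vertex 1.7 0.3 3.3
   vertex 0.4 1.3 1.2
  endloop
 endfacet
 facet normal 0.443 -0.860 -0.254
  outer loop
   vertex 1.8 1.0 1.1
   vertex 3.7 1.3 3.4
   vertex 1.7 0.3 3.3
  endloop
 endfacet
 facet normal -0.805 -0.544 0.239
  outer loop
   vertex 0.6 1.4 2.1
   vertex 0.4 1.3 1.2
   vertex 1.7 0.3 3.3
  endloop
 endfacet
 facet normal -0.310 0.542 0.781
  outer loop
   vertex 0.6 1.4 2.1
   vertex 1.7 0.3 3.3
   vertex 3.7 1.3 3.4
  endloop
 endfacet
 facet normal -0.394 0.919 -0.015
  outer loop
   vertex 2.0 2.0 2.1
   vertex 0.4 1.3 1.2
   vertex 0.6 1.4 2.1
  endloop
 endfacet
 facet normal -0.277 0.647 0.711
  outer loop
   vertex 2.0 2.0 2.1
   vertex 0.6 1.4 2.1
   vertex 3.7 1.3 3.4
  endloop
 endfacet
 facet normal 0.098 0.694 -0.713
  outer loop
   vertex 2.0 2.0 2.1
   vertex 1.8 1.0 1.1
   vertex 0.4 1.3 1.2
  endloop
 endfacet
 facet normal 0.650 0.468 -0.598
  outer loop
   vertex 2.0 2.0 2.1
   vertex 3.7 1.3 3.4
   vertex 1.8 1.0 1.1
  endloop
 endfacet
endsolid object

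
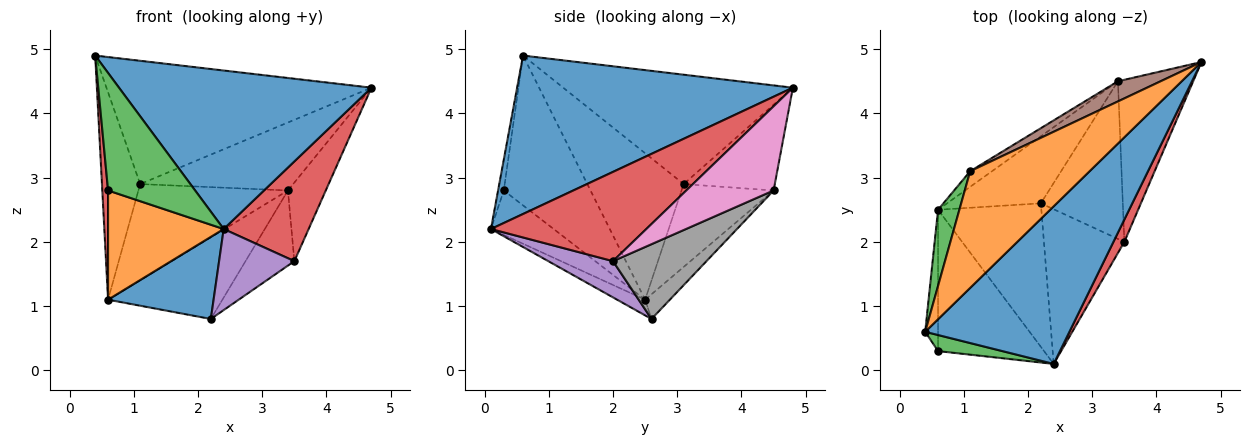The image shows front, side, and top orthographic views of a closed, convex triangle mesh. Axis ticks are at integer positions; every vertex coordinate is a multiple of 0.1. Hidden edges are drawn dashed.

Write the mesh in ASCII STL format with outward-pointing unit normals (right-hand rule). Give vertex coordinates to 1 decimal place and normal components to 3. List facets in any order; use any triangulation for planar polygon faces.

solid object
 facet normal 0.612 -0.561 0.557
  outer loop
   vertex 2.4 0.1 2.2
   vertex 4.7 4.8 4.4
   vertex 0.4 0.6 4.9
  endloop
 endfacet
 facet normal -0.533 0.615 0.582
  outer loop
   vertex 1.1 3.1 2.9
   vertex 0.4 0.6 4.9
   vertex 4.7 4.8 4.4
  endloop
 endfacet
 facet normal -0.065 -0.989 0.135
  outer loop
   vertex 0.6 0.3 2.8
   vertex 2.4 0.1 2.2
   vertex 0.4 0.6 4.9
  endloop
 endfacet
 facet normal 0.872 -0.477 0.107
  outer loop
   vertex 3.5 2.0 1.7
   vertex 4.7 4.8 4.4
   vertex 2.4 0.1 2.2
  endloop
 endfacet
 facet normal 0.371 -0.431 -0.823
  outer loop
   vertex 3.5 2.0 1.7
   vertex 2.4 0.1 2.2
   vertex 2.2 2.6 0.8
  endloop
 endfacet
 facet normal -0.496 0.832 0.247
  outer loop
   vertex 3.4 4.5 2.8
   vertex 1.1 3.1 2.9
   vertex 4.7 4.8 4.4
  endloop
 endfacet
 facet normal 0.710 0.307 -0.634
  outer loop
   vertex 3.4 4.5 2.8
   vertex 4.7 4.8 4.4
   vertex 3.5 2.0 1.7
  endloop
 endfacet
 facet normal 0.636 0.332 -0.697
  outer loop
   vertex 3.4 4.5 2.8
   vertex 3.5 2.0 1.7
   vertex 2.2 2.6 0.8
  endloop
 endfacet
 facet normal -0.165 0.763 -0.625
  outer loop
   vertex 0.6 2.5 1.1
   vertex 3.4 4.5 2.8
   vertex 2.2 2.6 0.8
  endloop
 endfacet
 facet normal -0.519 0.844 -0.137
  outer loop
   vertex 0.6 2.5 1.1
   vertex 1.1 3.1 2.9
   vertex 3.4 4.5 2.8
  endloop
 endfacet
 facet normal -0.131 -0.492 -0.861
  outer loop
   vertex 0.6 2.5 1.1
   vertex 2.2 2.6 0.8
   vertex 2.4 0.1 2.2
  endloop
 endfacet
 facet normal -0.315 -0.580 -0.751
  outer loop
   vertex 0.6 2.5 1.1
   vertex 2.4 0.1 2.2
   vertex 0.6 0.3 2.8
  endloop
 endfacet
 facet normal -0.921 0.365 0.134
  outer loop
   vertex 0.6 2.5 1.1
   vertex 0.4 0.6 4.9
   vertex 1.1 3.1 2.9
  endloop
 endfacet
 facet normal -0.994 -0.066 -0.085
  outer loop
   vertex 0.6 2.5 1.1
   vertex 0.6 0.3 2.8
   vertex 0.4 0.6 4.9
  endloop
 endfacet
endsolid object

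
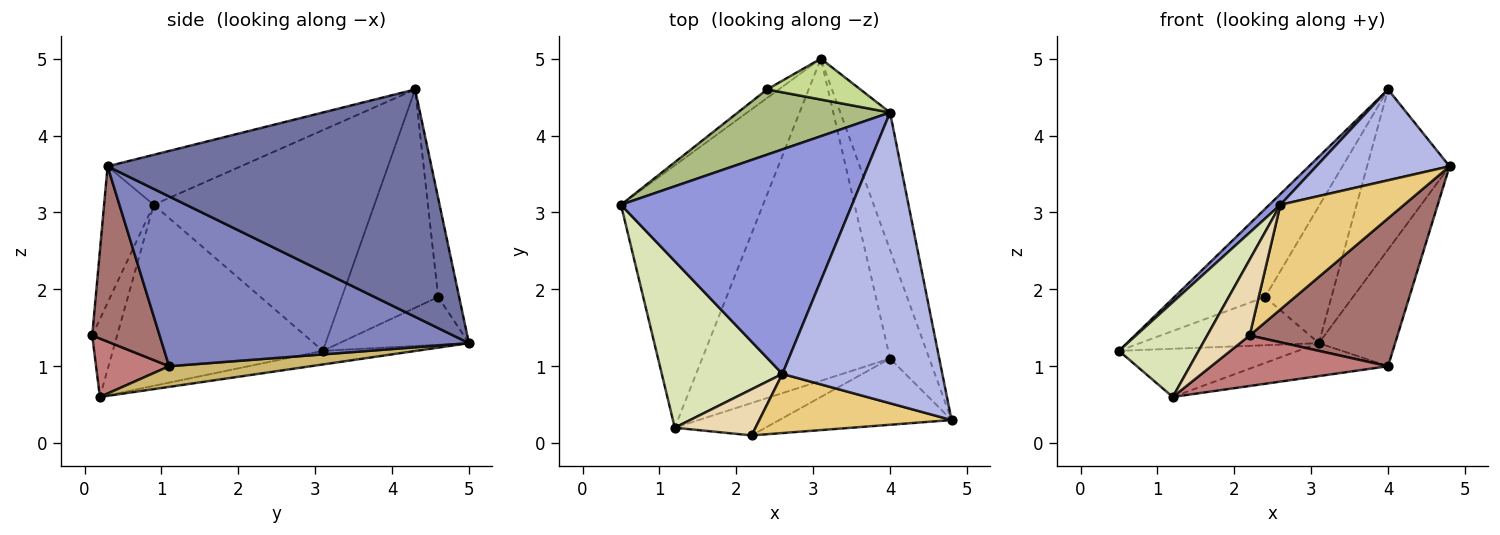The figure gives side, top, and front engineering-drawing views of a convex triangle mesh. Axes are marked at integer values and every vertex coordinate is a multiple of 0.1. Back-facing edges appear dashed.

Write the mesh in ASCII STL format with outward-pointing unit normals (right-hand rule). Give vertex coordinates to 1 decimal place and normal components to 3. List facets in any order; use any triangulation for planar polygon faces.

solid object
 facet normal 0.948 0.241 -0.207
  outer loop
   vertex 4.0 4.3 4.6
   vertex 4.8 0.3 3.6
   vertex 3.1 5.0 1.3
  endloop
 endfacet
 facet normal 0.947 0.235 -0.219
  outer loop
   vertex 4.0 1.1 1.0
   vertex 3.1 5.0 1.3
   vertex 4.8 0.3 3.6
  endloop
 endfacet
 facet normal -0.690 -0.035 0.723
  outer loop
   vertex 2.6 0.9 3.1
   vertex 4.0 4.3 4.6
   vertex 0.5 3.1 1.2
  endloop
 endfacet
 facet normal -0.286 -0.286 0.915
  outer loop
   vertex 2.6 0.9 3.1
   vertex 4.8 0.3 3.6
   vertex 4.0 4.3 4.6
  endloop
 endfacet
 facet normal -0.580 0.802 -0.143
  outer loop
   vertex 2.4 4.6 1.9
   vertex 3.1 5.0 1.3
   vertex 0.5 3.1 1.2
  endloop
 endfacet
 facet normal -0.649 0.611 0.453
  outer loop
   vertex 2.4 4.6 1.9
   vertex 0.5 3.1 1.2
   vertex 4.0 4.3 4.6
  endloop
 endfacet
 facet normal -0.290 0.917 0.274
  outer loop
   vertex 2.4 4.6 1.9
   vertex 4.0 4.3 4.6
   vertex 3.1 5.0 1.3
  endloop
 endfacet
 facet normal -0.794 -0.301 0.529
  outer loop
   vertex 1.2 0.2 0.6
   vertex 2.6 0.9 3.1
   vertex 0.5 3.1 1.2
  endloop
 endfacet
 facet normal -0.094 0.180 -0.979
  outer loop
   vertex 1.2 0.2 0.6
   vertex 0.5 3.1 1.2
   vertex 3.1 5.0 1.3
  endloop
 endfacet
 facet normal 0.109 0.101 -0.989
  outer loop
   vertex 1.2 0.2 0.6
   vertex 3.1 5.0 1.3
   vertex 4.0 1.1 1.0
  endloop
 endfacet
 facet normal -0.330 -0.822 0.464
  outer loop
   vertex 2.2 0.1 1.4
   vertex 4.8 0.3 3.6
   vertex 2.6 0.9 3.1
  endloop
 endfacet
 facet normal -0.448 -0.764 0.465
  outer loop
   vertex 2.2 0.1 1.4
   vertex 2.6 0.9 3.1
   vertex 1.2 0.2 0.6
  endloop
 endfacet
 facet normal 0.384 -0.843 -0.377
  outer loop
   vertex 2.2 0.1 1.4
   vertex 4.0 1.1 1.0
   vertex 4.8 0.3 3.6
  endloop
 endfacet
 facet normal 0.328 -0.795 -0.510
  outer loop
   vertex 2.2 0.1 1.4
   vertex 1.2 0.2 0.6
   vertex 4.0 1.1 1.0
  endloop
 endfacet
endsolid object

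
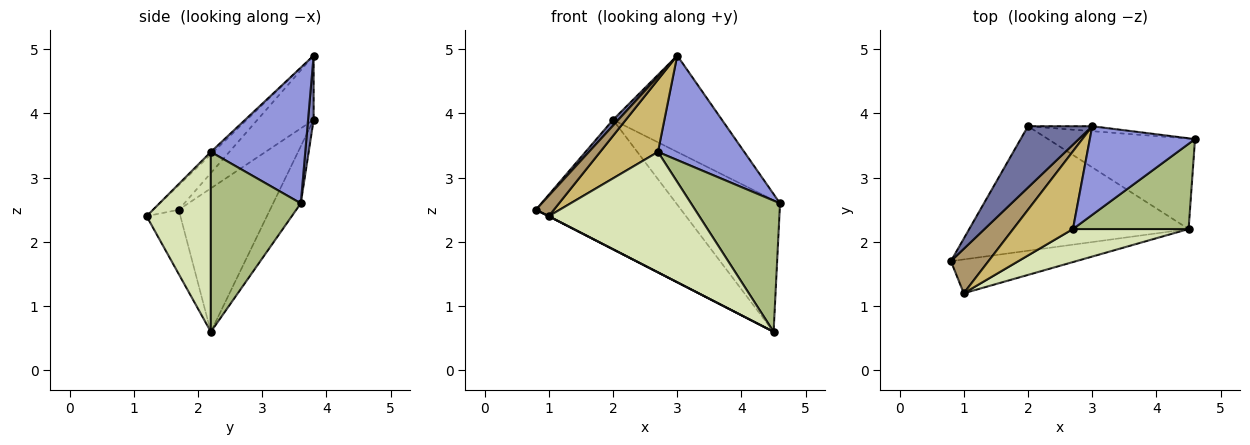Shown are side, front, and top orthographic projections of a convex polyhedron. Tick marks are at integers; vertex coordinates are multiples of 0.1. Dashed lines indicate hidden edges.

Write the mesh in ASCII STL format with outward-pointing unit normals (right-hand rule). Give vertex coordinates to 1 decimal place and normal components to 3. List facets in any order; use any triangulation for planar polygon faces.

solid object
 facet normal -0.706 -0.067 0.706
  outer loop
   vertex 3.0 3.8 4.9
   vertex 2.0 3.8 3.9
   vertex 0.8 1.7 2.5
  endloop
 endfacet
 facet normal 0.051 0.997 -0.051
  outer loop
   vertex 3.0 3.8 4.9
   vertex 4.6 3.6 2.6
   vertex 2.0 3.8 3.9
  endloop
 endfacet
 facet normal 0.641 -0.586 0.497
  outer loop
   vertex 2.7 2.2 3.4
   vertex 4.6 3.6 2.6
   vertex 3.0 3.8 4.9
  endloop
 endfacet
 facet normal -0.413 0.657 -0.631
  outer loop
   vertex 4.5 2.2 0.6
   vertex 0.8 1.7 2.5
   vertex 2.0 3.8 3.9
  endloop
 endfacet
 facet normal -0.215 0.805 -0.553
  outer loop
   vertex 4.5 2.2 0.6
   vertex 2.0 3.8 3.9
   vertex 4.6 3.6 2.6
  endloop
 endfacet
 facet normal 0.646 -0.640 0.416
  outer loop
   vertex 4.5 2.2 0.6
   vertex 4.6 3.6 2.6
   vertex 2.7 2.2 3.4
  endloop
 endfacet
 facet normal -0.456 -0.005 -0.890
  outer loop
   vertex 1.0 1.2 2.4
   vertex 0.8 1.7 2.5
   vertex 4.5 2.2 0.6
  endloop
 endfacet
 facet normal 0.381 -0.892 0.245
  outer loop
   vertex 1.0 1.2 2.4
   vertex 4.5 2.2 0.6
   vertex 2.7 2.2 3.4
  endloop
 endfacet
 facet normal -0.509 -0.360 0.782
  outer loop
   vertex 1.0 1.2 2.4
   vertex 3.0 3.8 4.9
   vertex 0.8 1.7 2.5
  endloop
 endfacet
 facet normal -0.030 -0.681 0.732
  outer loop
   vertex 1.0 1.2 2.4
   vertex 2.7 2.2 3.4
   vertex 3.0 3.8 4.9
  endloop
 endfacet
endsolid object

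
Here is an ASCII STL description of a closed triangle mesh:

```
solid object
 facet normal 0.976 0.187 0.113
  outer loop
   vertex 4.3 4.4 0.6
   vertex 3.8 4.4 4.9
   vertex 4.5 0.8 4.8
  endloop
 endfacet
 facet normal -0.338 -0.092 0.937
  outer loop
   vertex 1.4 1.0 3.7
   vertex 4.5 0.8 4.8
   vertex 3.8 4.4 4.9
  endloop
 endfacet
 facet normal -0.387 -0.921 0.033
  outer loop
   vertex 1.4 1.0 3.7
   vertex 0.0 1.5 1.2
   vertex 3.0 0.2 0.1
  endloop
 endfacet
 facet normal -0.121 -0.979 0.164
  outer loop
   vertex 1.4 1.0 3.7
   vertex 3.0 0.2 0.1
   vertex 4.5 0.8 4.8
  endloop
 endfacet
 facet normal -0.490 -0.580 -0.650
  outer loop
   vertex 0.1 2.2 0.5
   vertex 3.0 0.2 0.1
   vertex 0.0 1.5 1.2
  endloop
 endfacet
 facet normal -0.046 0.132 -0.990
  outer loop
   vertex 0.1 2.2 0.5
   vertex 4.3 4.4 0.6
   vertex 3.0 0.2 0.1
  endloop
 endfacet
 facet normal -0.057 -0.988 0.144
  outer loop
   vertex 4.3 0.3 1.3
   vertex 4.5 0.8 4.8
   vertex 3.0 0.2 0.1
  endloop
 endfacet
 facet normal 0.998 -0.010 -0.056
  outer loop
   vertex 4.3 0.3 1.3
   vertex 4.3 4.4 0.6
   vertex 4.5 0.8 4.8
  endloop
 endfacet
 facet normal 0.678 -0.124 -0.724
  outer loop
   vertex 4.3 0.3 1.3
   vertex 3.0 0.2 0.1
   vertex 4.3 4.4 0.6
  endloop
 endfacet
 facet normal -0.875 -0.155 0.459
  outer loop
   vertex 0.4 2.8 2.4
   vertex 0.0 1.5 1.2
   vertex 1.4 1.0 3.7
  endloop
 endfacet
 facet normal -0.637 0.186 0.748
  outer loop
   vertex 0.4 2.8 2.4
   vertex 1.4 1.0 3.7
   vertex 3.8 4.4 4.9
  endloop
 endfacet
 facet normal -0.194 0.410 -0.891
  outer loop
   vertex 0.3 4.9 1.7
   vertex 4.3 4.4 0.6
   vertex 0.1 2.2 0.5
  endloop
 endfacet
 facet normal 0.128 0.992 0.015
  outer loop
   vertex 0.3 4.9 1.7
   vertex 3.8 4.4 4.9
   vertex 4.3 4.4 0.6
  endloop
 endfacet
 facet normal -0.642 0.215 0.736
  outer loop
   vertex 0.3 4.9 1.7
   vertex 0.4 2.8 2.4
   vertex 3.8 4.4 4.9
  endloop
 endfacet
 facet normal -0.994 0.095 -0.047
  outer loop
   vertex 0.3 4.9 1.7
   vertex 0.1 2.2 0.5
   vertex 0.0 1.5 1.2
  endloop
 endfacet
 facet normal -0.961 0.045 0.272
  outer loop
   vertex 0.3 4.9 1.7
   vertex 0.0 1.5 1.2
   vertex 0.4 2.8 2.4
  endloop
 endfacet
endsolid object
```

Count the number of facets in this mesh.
16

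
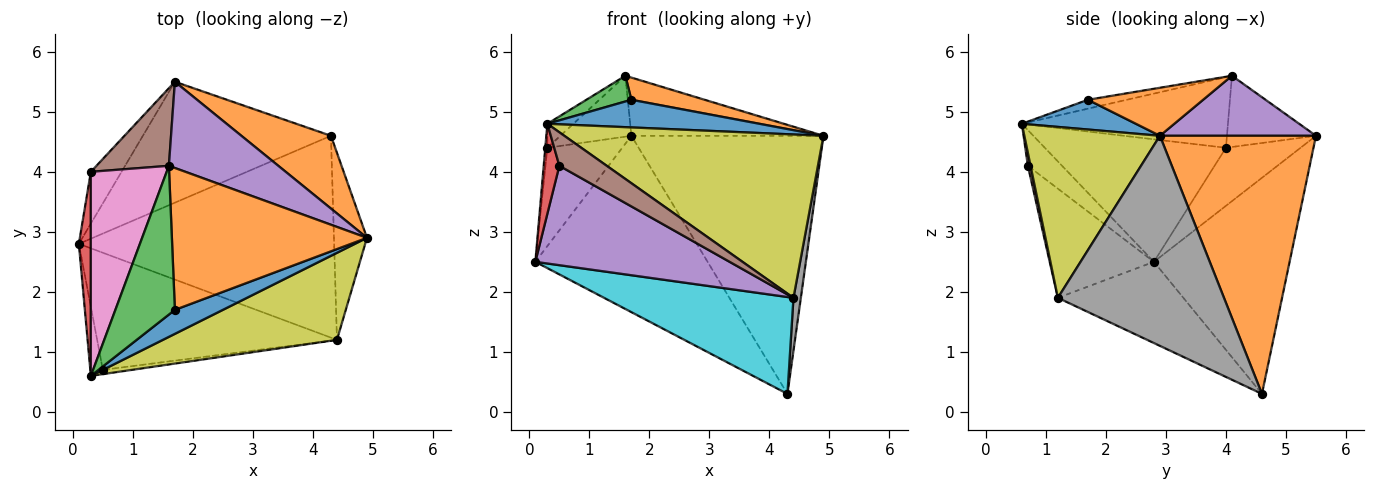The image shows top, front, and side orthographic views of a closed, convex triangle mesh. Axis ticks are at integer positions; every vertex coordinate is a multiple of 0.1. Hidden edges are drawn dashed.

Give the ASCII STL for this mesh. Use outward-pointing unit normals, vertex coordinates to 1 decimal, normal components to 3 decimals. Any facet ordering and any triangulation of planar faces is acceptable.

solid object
 facet normal -0.545 0.692 -0.474
  outer loop
   vertex 4.3 4.6 0.3
   vertex 0.1 2.8 2.5
   vertex 1.7 5.5 4.6
  endloop
 endfacet
 facet normal 0.616 0.758 0.214
  outer loop
   vertex 4.3 4.6 0.3
   vertex 1.7 5.5 4.6
   vertex 4.9 2.9 4.6
  endloop
 endfacet
 facet normal -0.661 0.664 -0.350
  outer loop
   vertex 0.3 4.0 4.4
   vertex 1.7 5.5 4.6
   vertex 0.1 2.8 2.5
  endloop
 endfacet
 facet normal -0.995 0.011 0.098
  outer loop
   vertex 0.3 4.0 4.4
   vertex 0.1 2.8 2.5
   vertex 0.3 0.6 4.8
  endloop
 endfacet
 facet normal 0.414 0.509 0.754
  outer loop
   vertex 1.6 4.1 5.6
   vertex 4.9 2.9 4.6
   vertex 1.7 5.5 4.6
  endloop
 endfacet
 facet normal -0.612 0.488 0.622
  outer loop
   vertex 1.6 4.1 5.6
   vertex 1.7 5.5 4.6
   vertex 0.3 4.0 4.4
  endloop
 endfacet
 facet normal -0.679 0.086 0.729
  outer loop
   vertex 1.6 4.1 5.6
   vertex 0.3 4.0 4.4
   vertex 0.3 0.6 4.8
  endloop
 endfacet
 facet normal 0.987 -0.044 -0.155
  outer loop
   vertex 4.4 1.2 1.9
   vertex 4.3 4.6 0.3
   vertex 4.9 2.9 4.6
  endloop
 endfacet
 facet normal 0.419 -0.801 0.427
  outer loop
   vertex 4.4 1.2 1.9
   vertex 4.9 2.9 4.6
   vertex 0.3 0.6 4.8
  endloop
 endfacet
 facet normal -0.276 -0.416 -0.867
  outer loop
   vertex 4.4 1.2 1.9
   vertex 0.1 2.8 2.5
   vertex 4.3 4.6 0.3
  endloop
 endfacet
 facet normal 0.376 -0.700 0.607
  outer loop
   vertex 1.7 1.7 5.2
   vertex 0.3 0.6 4.8
   vertex 4.9 2.9 4.6
  endloop
 endfacet
 facet normal 0.236 -0.150 0.960
  outer loop
   vertex 1.7 1.7 5.2
   vertex 4.9 2.9 4.6
   vertex 1.6 4.1 5.6
  endloop
 endfacet
 facet normal -0.146 -0.169 0.975
  outer loop
   vertex 1.7 1.7 5.2
   vertex 1.6 4.1 5.6
   vertex 0.3 0.6 4.8
  endloop
 endfacet
 facet normal -0.866 -0.397 -0.304
  outer loop
   vertex 0.5 0.7 4.1
   vertex 0.3 0.6 4.8
   vertex 0.1 2.8 2.5
  endloop
 endfacet
 facet normal -0.328 -0.611 -0.720
  outer loop
   vertex 0.5 0.7 4.1
   vertex 0.1 2.8 2.5
   vertex 4.4 1.2 1.9
  endloop
 endfacet
 facet normal 0.056 -0.991 -0.125
  outer loop
   vertex 0.5 0.7 4.1
   vertex 4.4 1.2 1.9
   vertex 0.3 0.6 4.8
  endloop
 endfacet
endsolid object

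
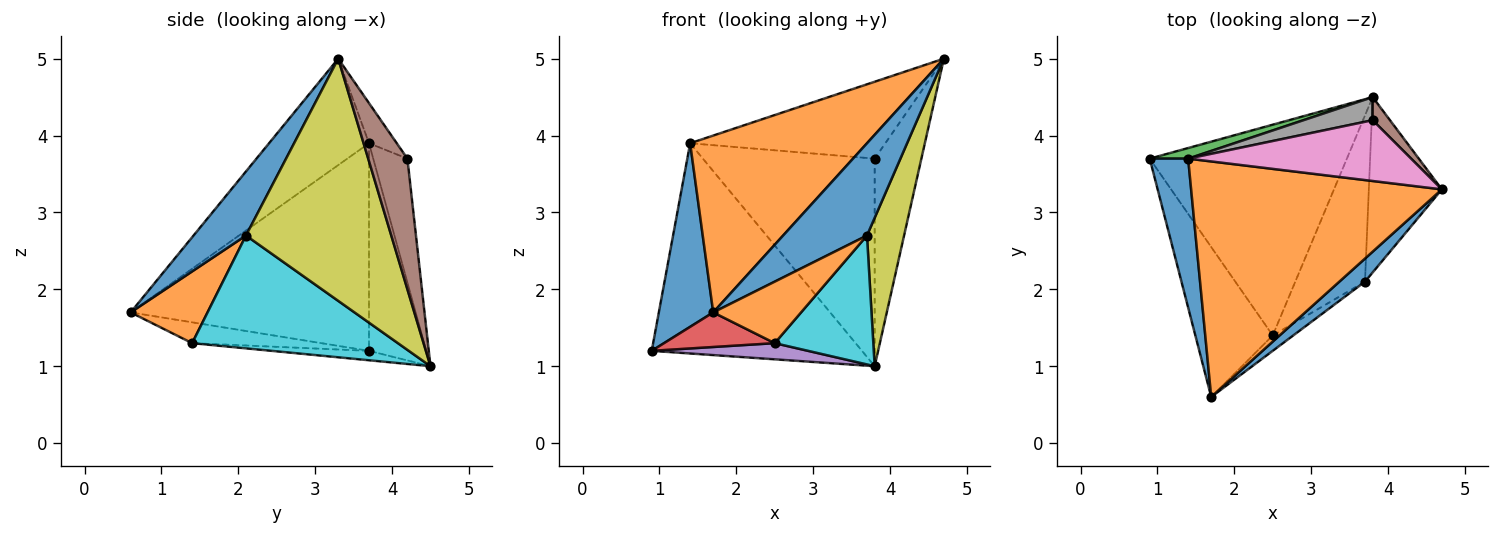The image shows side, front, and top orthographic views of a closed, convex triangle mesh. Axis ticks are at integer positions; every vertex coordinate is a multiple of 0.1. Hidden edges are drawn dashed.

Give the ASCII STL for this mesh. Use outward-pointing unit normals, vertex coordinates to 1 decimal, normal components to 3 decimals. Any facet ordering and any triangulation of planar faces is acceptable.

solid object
 facet normal -0.959 -0.219 0.178
  outer loop
   vertex 1.4 3.7 3.9
   vertex 0.9 3.7 1.2
   vertex 1.7 0.6 1.7
  endloop
 endfacet
 facet normal -0.321 -0.569 0.757
  outer loop
   vertex 1.4 3.7 3.9
   vertex 1.7 0.6 1.7
   vertex 4.7 3.3 5.0
  endloop
 endfacet
 facet normal -0.262 0.964 0.049
  outer loop
   vertex 1.4 3.7 3.9
   vertex 3.8 4.5 1.0
   vertex 0.9 3.7 1.2
  endloop
 endfacet
 facet normal -0.254 -0.217 -0.942
  outer loop
   vertex 2.5 1.4 1.3
   vertex 1.7 0.6 1.7
   vertex 0.9 3.7 1.2
  endloop
 endfacet
 facet normal -0.048 -0.076 -0.996
  outer loop
   vertex 2.5 1.4 1.3
   vertex 0.9 3.7 1.2
   vertex 3.8 4.5 1.0
  endloop
 endfacet
 facet normal 0.641 0.763 0.085
  outer loop
   vertex 3.8 4.2 3.7
   vertex 4.7 3.3 5.0
   vertex 3.8 4.5 1.0
  endloop
 endfacet
 facet normal -0.111 0.779 0.617
  outer loop
   vertex 3.8 4.2 3.7
   vertex 1.4 3.7 3.9
   vertex 4.7 3.3 5.0
  endloop
 endfacet
 facet normal -0.194 0.975 0.108
  outer loop
   vertex 3.8 4.2 3.7
   vertex 3.8 4.5 1.0
   vertex 1.4 3.7 3.9
  endloop
 endfacet
 facet normal 0.930 -0.237 -0.280
  outer loop
   vertex 3.7 2.1 2.7
   vertex 3.8 4.5 1.0
   vertex 4.7 3.3 5.0
  endloop
 endfacet
 facet normal 0.788 -0.377 -0.487
  outer loop
   vertex 3.7 2.1 2.7
   vertex 2.5 1.4 1.3
   vertex 3.8 4.5 1.0
  endloop
 endfacet
 facet normal 0.518 -0.830 0.207
  outer loop
   vertex 3.7 2.1 2.7
   vertex 4.7 3.3 5.0
   vertex 1.7 0.6 1.7
  endloop
 endfacet
 facet normal 0.647 -0.740 -0.185
  outer loop
   vertex 3.7 2.1 2.7
   vertex 1.7 0.6 1.7
   vertex 2.5 1.4 1.3
  endloop
 endfacet
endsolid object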